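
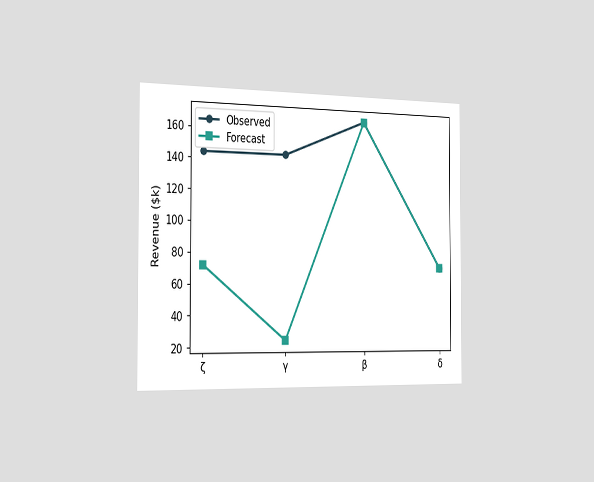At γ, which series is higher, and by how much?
Observed, by $120k

The chart is viewed slightly from the left. At γ, Observed sits above the other line by $120k.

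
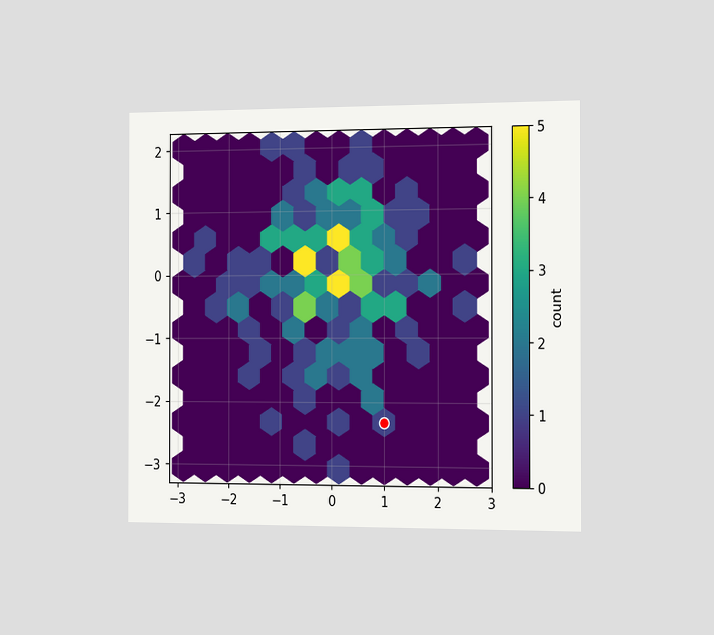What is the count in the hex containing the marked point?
The chart is viewed slightly from the right. The marked hex reads 1 on the colorbar.

1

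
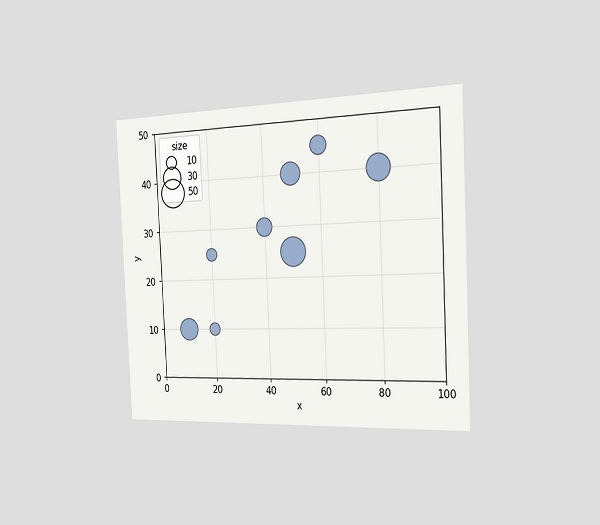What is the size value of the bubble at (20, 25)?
The chart is tilted about 3° counter-clockwise and viewed slightly from the right. Matching the bubble at (20, 25) against the size legend gives 10.

10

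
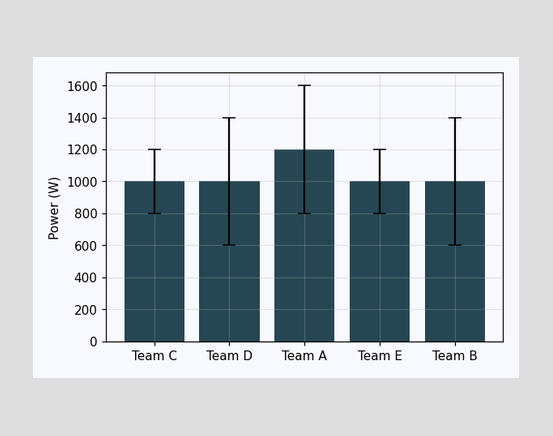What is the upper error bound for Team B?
1400W

The Team B bar's upper whisker reaches 1400W.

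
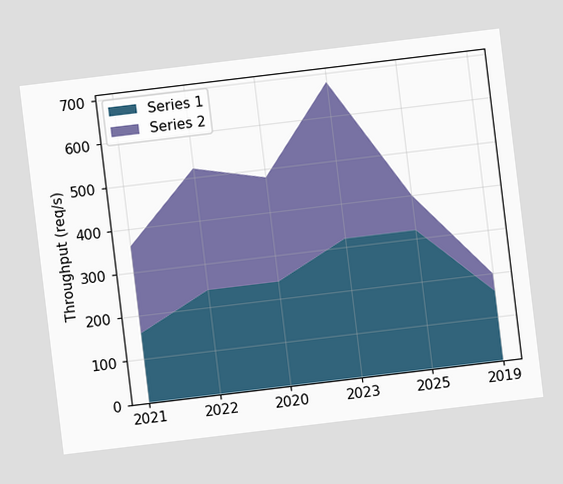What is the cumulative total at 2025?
The chart is tilted about 7° counter-clockwise. The stacked total at 2025 reaches 400req/s.

400req/s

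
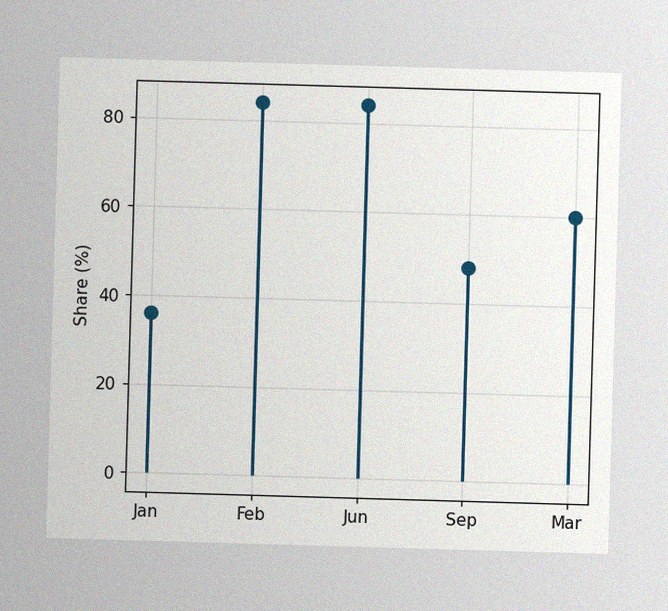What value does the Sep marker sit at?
48%

The image has some photo noise and uneven lighting. The Sep marker sits at 48%.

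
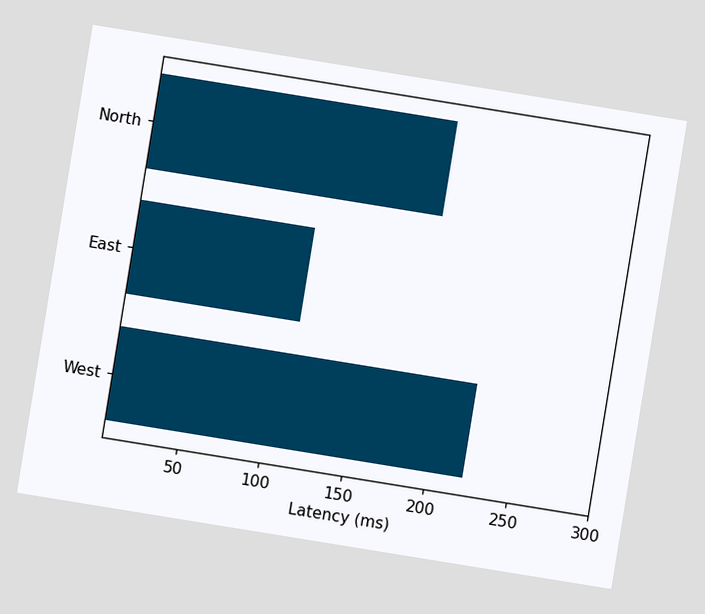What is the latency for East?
111ms

The chart is tilted about 9° clockwise. Reading along the chart's x-axis, the East bar reaches 111ms.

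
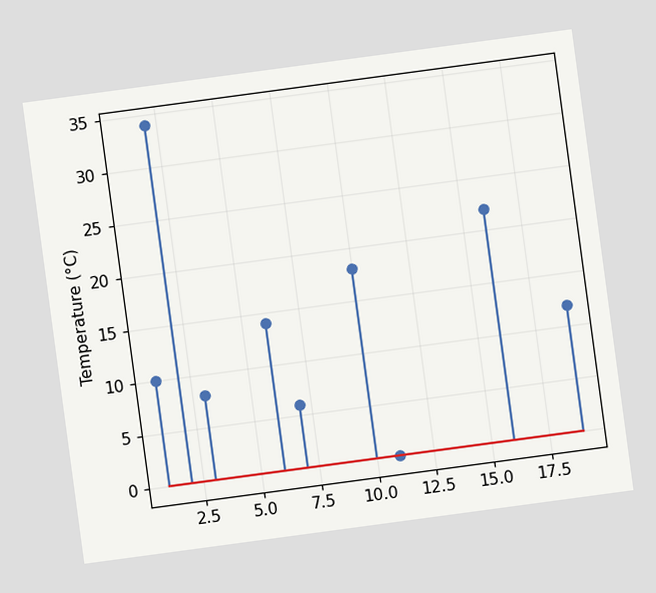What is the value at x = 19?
12°C

The chart is tilted about 8° counter-clockwise. The stem at x=19 reaches 12°C.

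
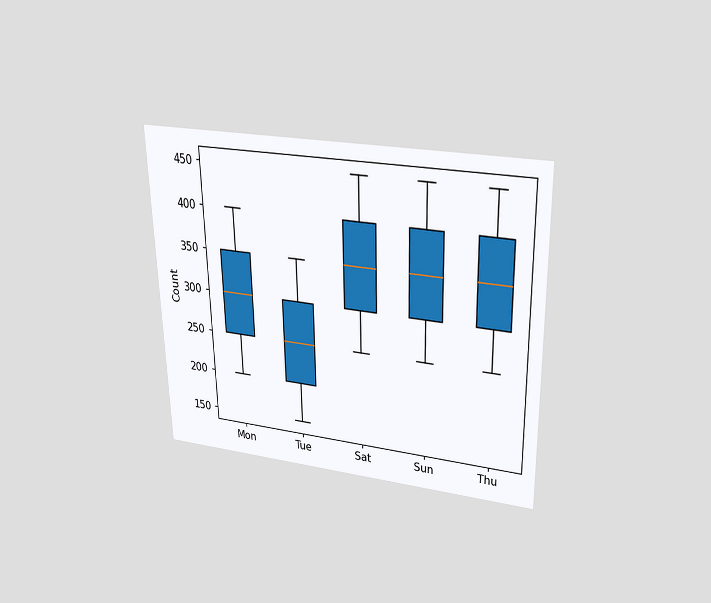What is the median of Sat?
350

The chart is viewed slightly from above. The median line in the Sat box sits at 350.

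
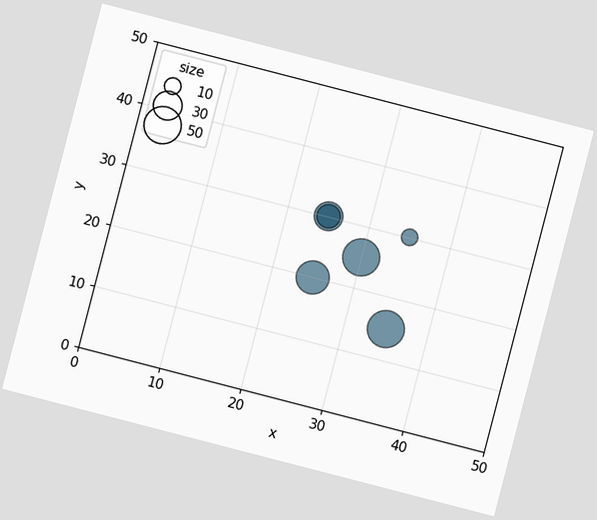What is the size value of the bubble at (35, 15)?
The chart is tilted about 15° clockwise. Matching the bubble at (35, 15) against the size legend gives 50.

50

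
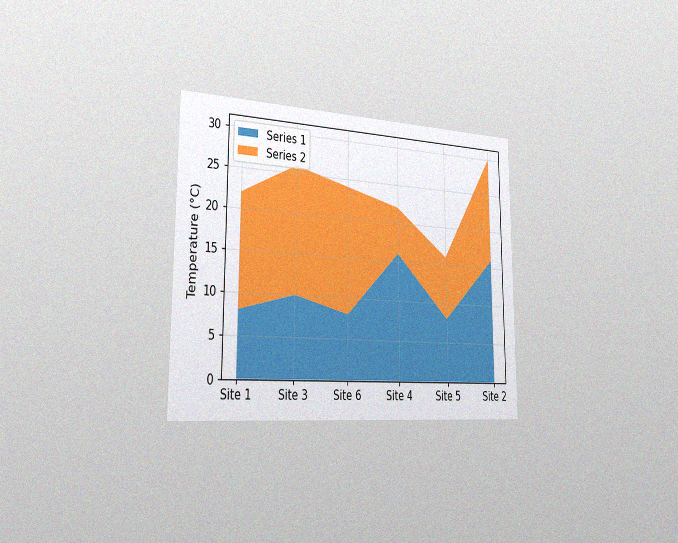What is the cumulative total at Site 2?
30°C

The chart is viewed slightly from the left, with some photo noise. The stacked total at Site 2 reaches 30°C.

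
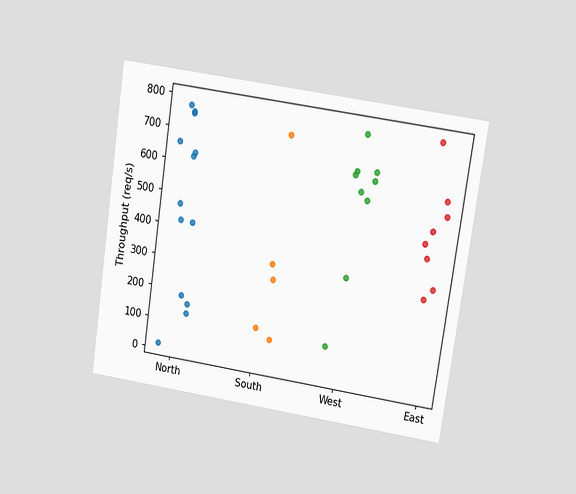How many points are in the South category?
5

The chart is tilted about 8° clockwise and viewed at a slight angle. Counting the markers in the South column gives 5.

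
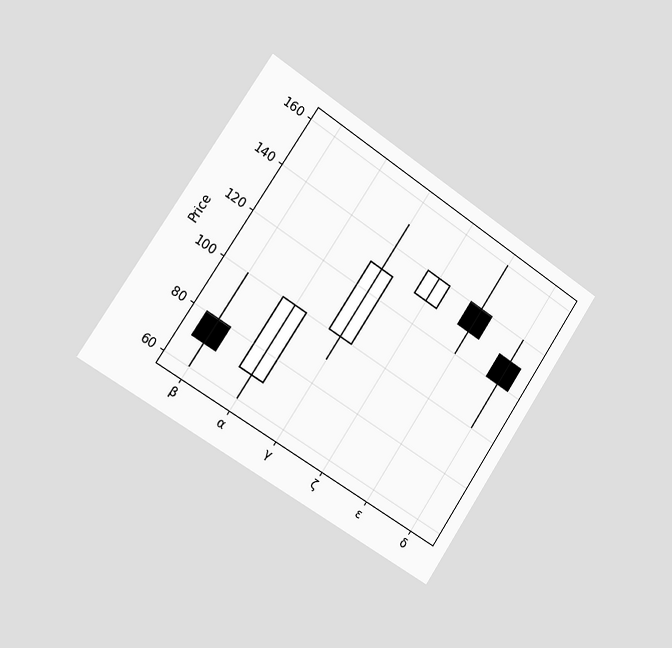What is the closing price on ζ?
140

The chart is tilted about 33° clockwise and viewed slightly from the left. The ζ candle closes at 140.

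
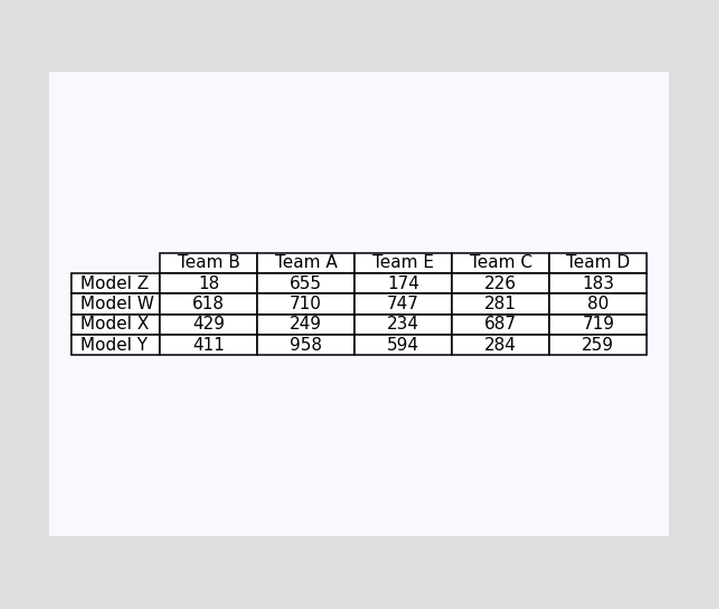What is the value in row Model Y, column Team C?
284

The (Model Y, Team C) cell reads 284.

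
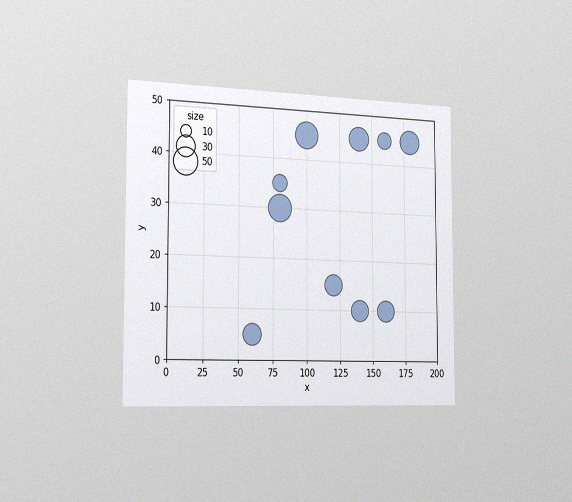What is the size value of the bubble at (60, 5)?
The chart is viewed slightly from the left, with some photo noise. Matching the bubble at (60, 5) against the size legend gives 30.

30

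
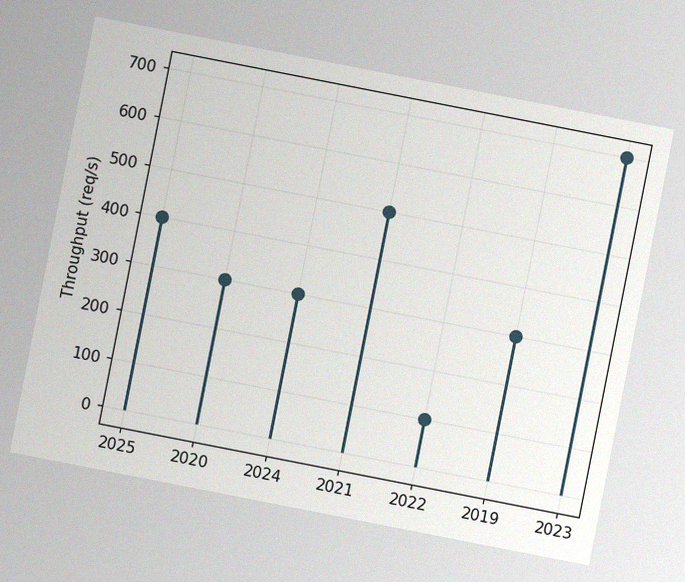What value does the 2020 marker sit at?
300req/s

The chart is tilted about 11° clockwise, with some photo noise. The 2020 marker sits at 300req/s.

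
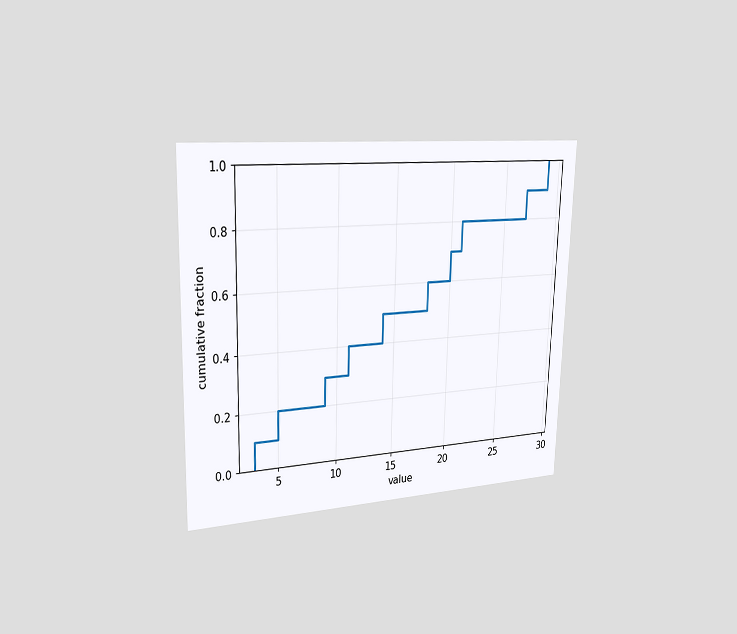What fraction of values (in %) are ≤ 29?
100%

The chart is viewed slightly from the left. At x=29 the ECDF step is at 100%.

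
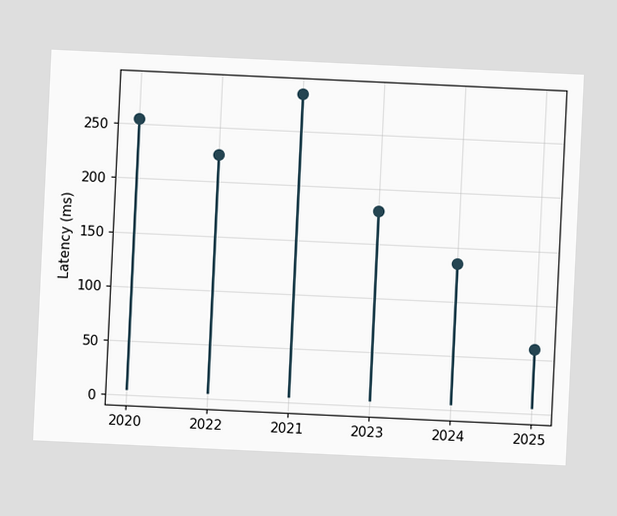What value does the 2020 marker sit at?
255ms

The chart is tilted about 3° clockwise. The 2020 marker sits at 255ms.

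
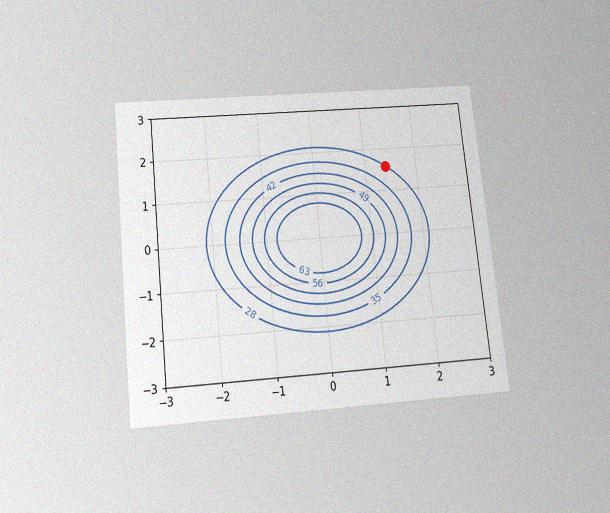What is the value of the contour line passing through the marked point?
28

The chart is tilted about 6° counter-clockwise and viewed slightly from below, with some photo noise. The marked point sits on the contour labelled 28.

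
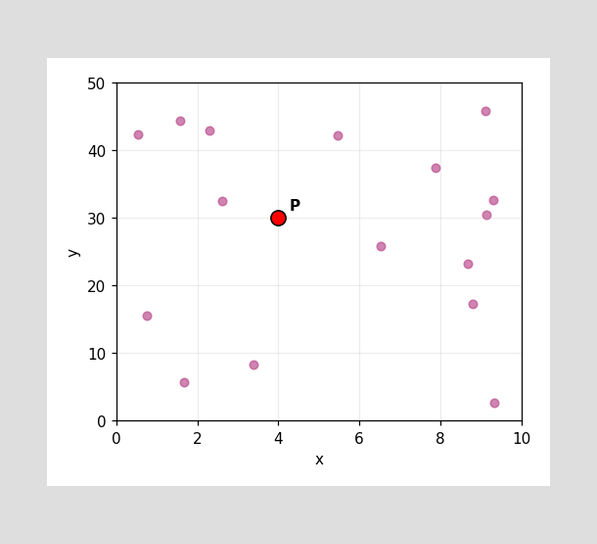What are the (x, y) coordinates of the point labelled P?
(4, 30)

Following the gridlines from P to each axis, P sits at (4, 30).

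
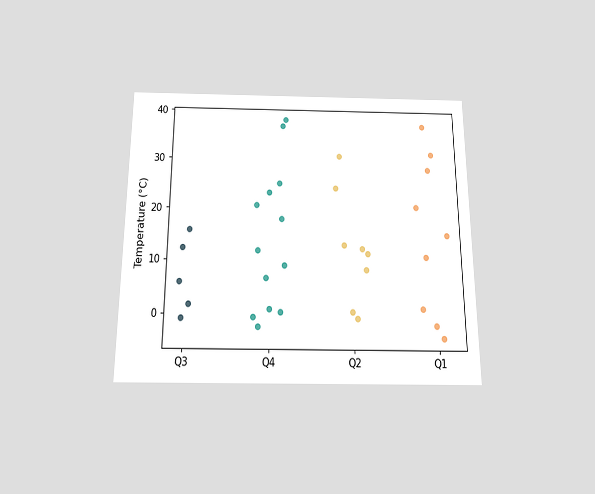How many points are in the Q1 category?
9

The chart is viewed slightly from below. Counting the markers in the Q1 column gives 9.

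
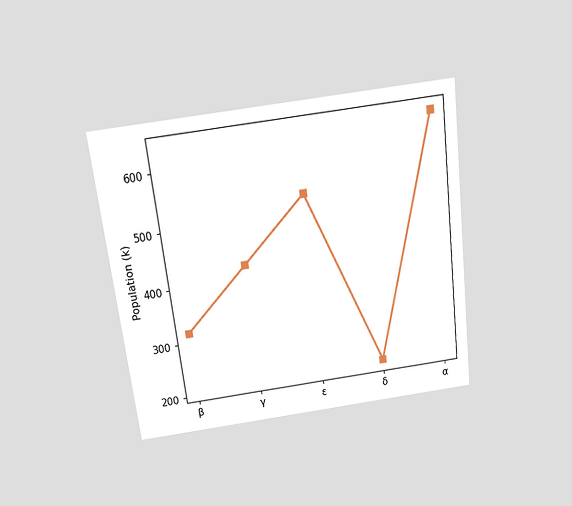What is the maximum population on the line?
636k

The chart is tilted about 7° counter-clockwise and viewed slightly from above. The highest point is at α, and reading across to the y-axis gives 636k.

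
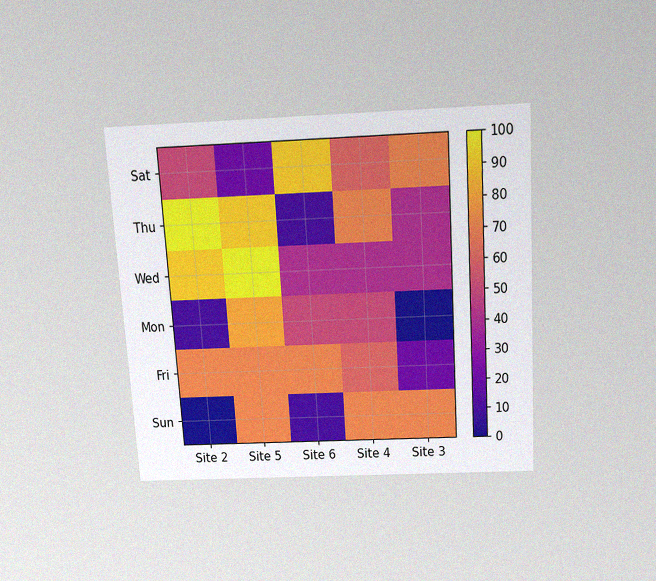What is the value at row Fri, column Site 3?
20

The chart is tilted about 4° counter-clockwise and viewed slightly from above, with some photo noise. Matching cell (Fri, Site 3) against the colorbar gives 20.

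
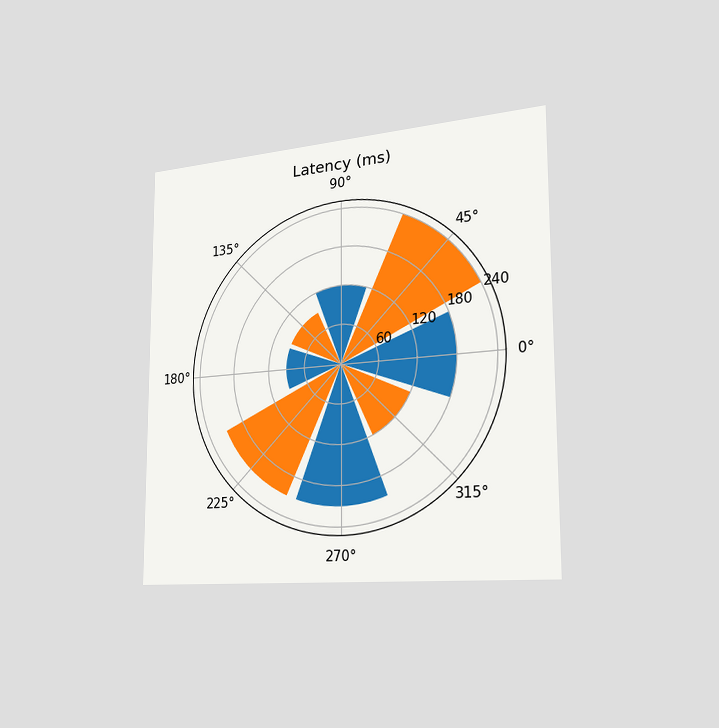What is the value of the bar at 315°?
The chart is viewed slightly from the right. The bar at 315° reaches 120ms on the radial axis.

120ms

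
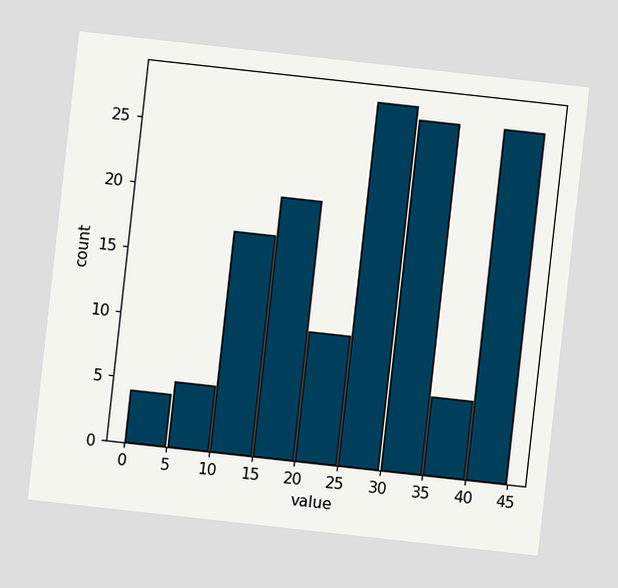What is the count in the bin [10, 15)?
17

The chart is tilted about 6° clockwise. The [10, 15) bin has height 17.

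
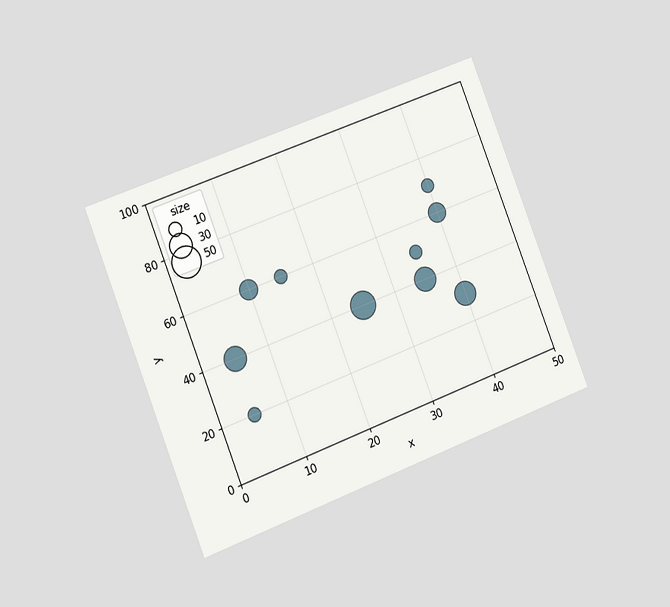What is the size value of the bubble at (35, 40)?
30

The chart is tilted about 21° counter-clockwise and viewed slightly from the left. Matching the bubble at (35, 40) against the size legend gives 30.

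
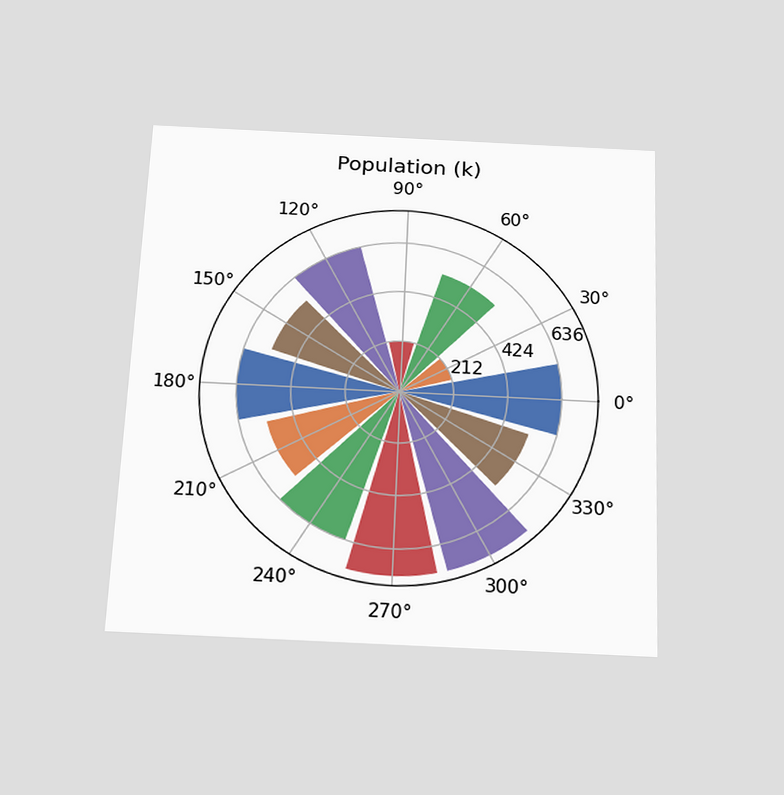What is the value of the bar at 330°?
530k

The chart is tilted about 2° clockwise and viewed slightly from below. The bar at 330° reaches 530k on the radial axis.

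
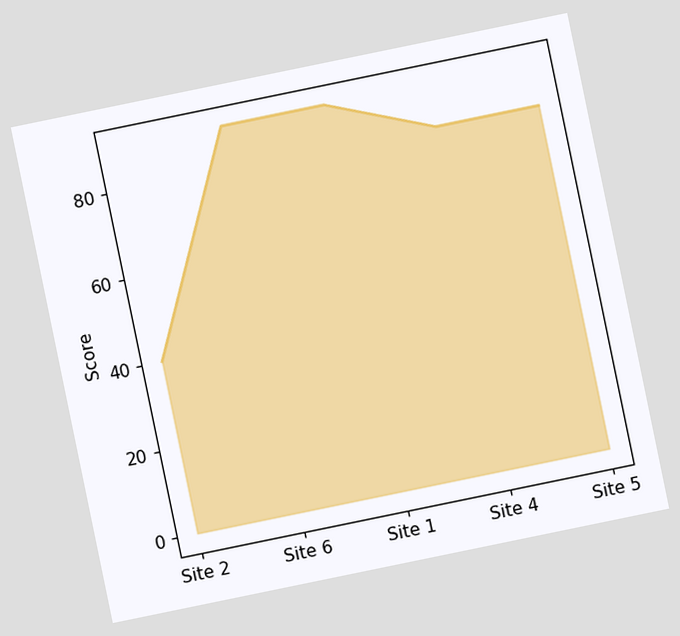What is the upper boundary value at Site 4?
80

The chart is tilted about 12° counter-clockwise. At Site 4 the upper boundary is at 80.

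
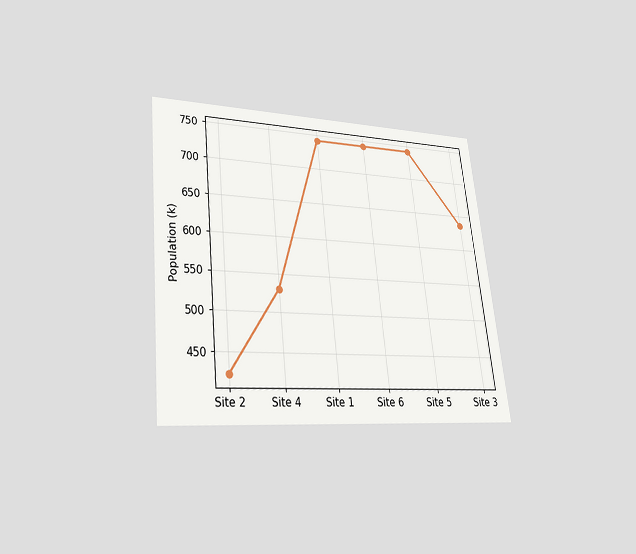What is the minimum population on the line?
424k

The chart is tilted about 6° counter-clockwise and viewed slightly from below. The lowest point is at Site 2, and reading across to the y-axis gives 424k.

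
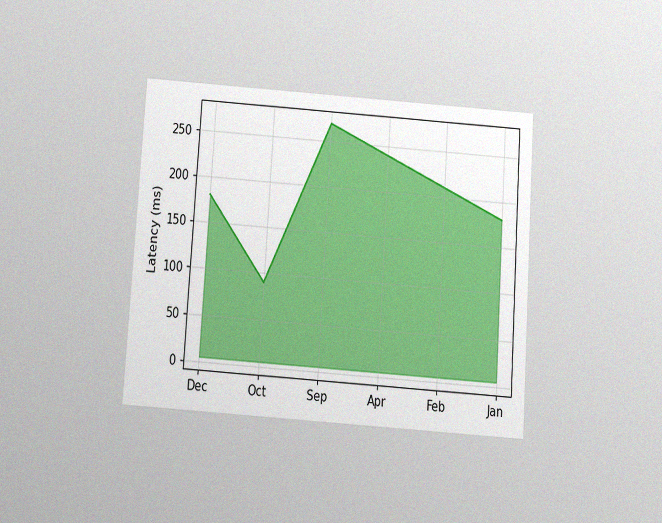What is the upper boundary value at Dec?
180ms

The chart is tilted about 4° clockwise and viewed slightly from below, with some photo noise. At Dec the upper boundary is at 180ms.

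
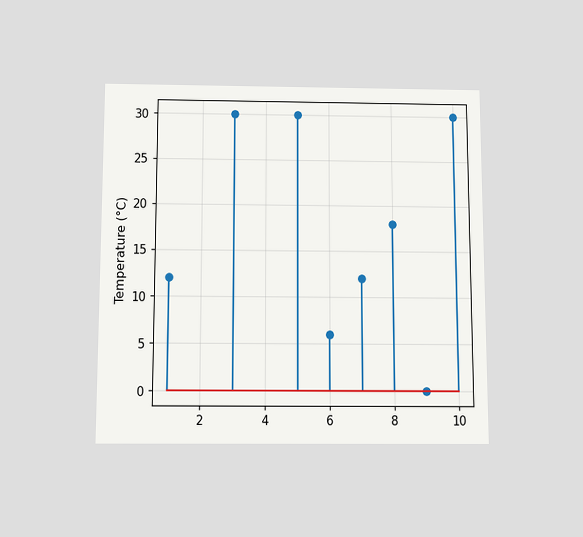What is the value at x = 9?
The chart is viewed slightly from below. The stem at x=9 reaches 0°C.

0°C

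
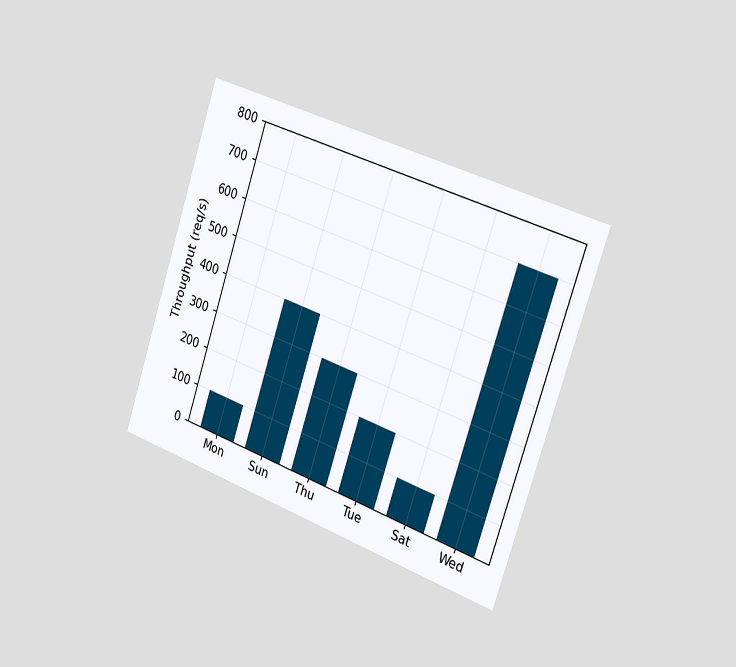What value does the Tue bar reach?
The chart is tilted about 18° clockwise and viewed slightly from the right. Reading along the chart's y-axis, the Tue bar reaches 200req/s.

200req/s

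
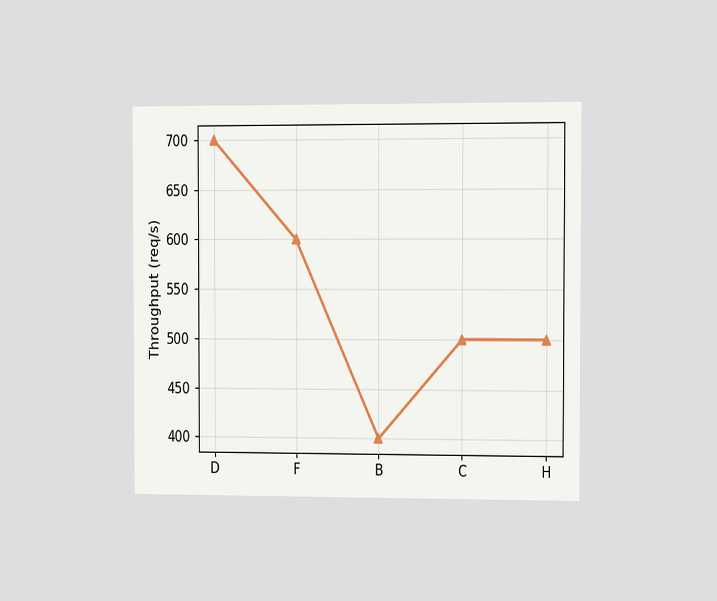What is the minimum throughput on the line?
The chart is viewed slightly from the right. The lowest point is at B, and reading across to the y-axis gives 400req/s.

400req/s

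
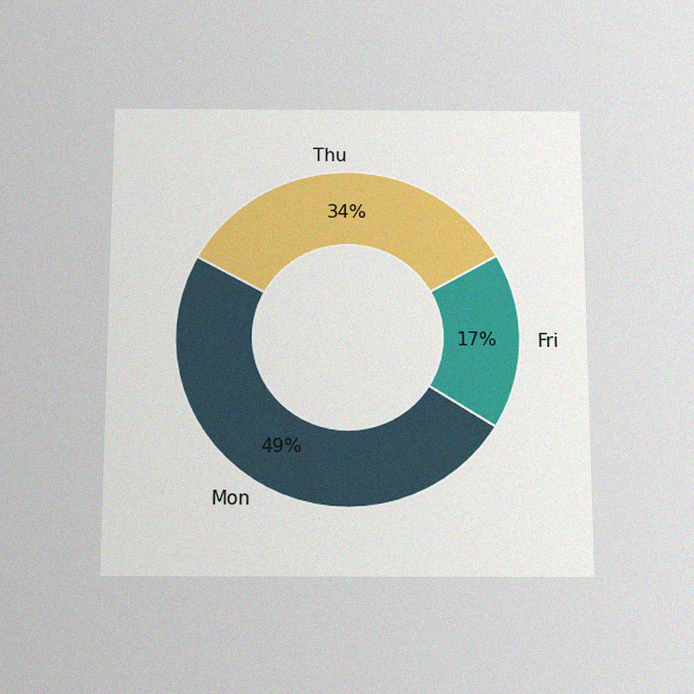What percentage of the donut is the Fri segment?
The chart is viewed slightly from below, with some photo noise. The Fri segment takes up 17% of the ring.

17%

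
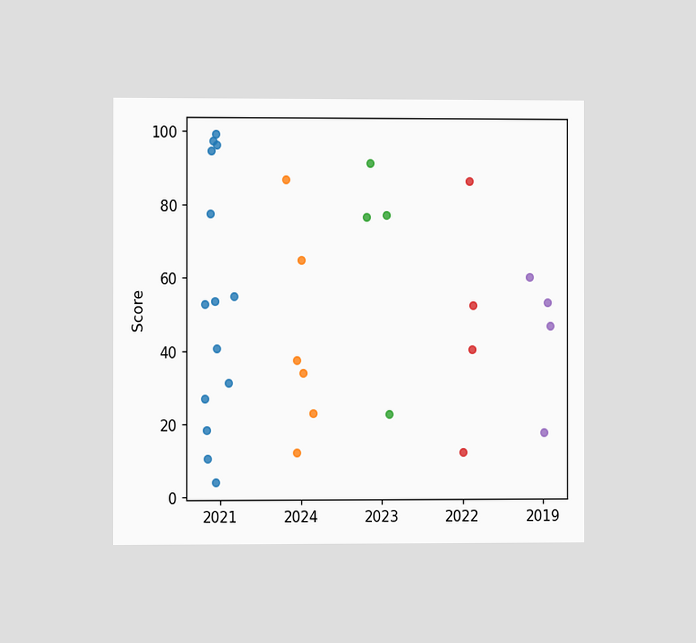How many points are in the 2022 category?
The chart is viewed at a slight angle. Counting the markers in the 2022 column gives 4.

4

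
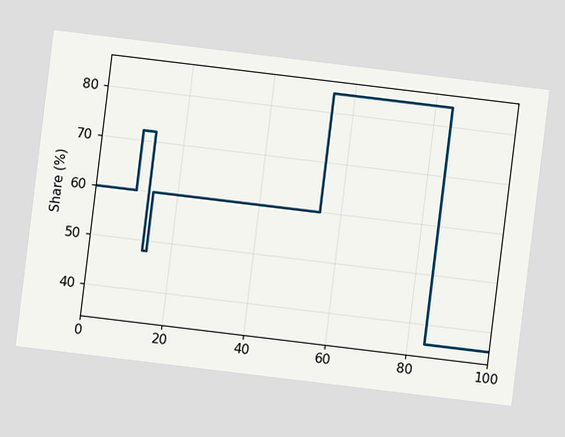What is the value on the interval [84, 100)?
36%

The chart is tilted about 7° clockwise. On [84, 100) the step sits at 36%.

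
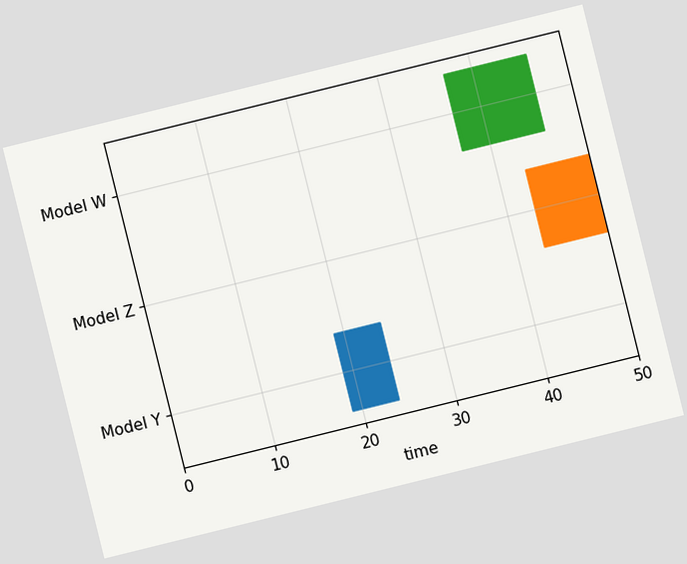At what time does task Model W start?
37

The chart is tilted about 14° counter-clockwise. The Model W bar begins at t=37.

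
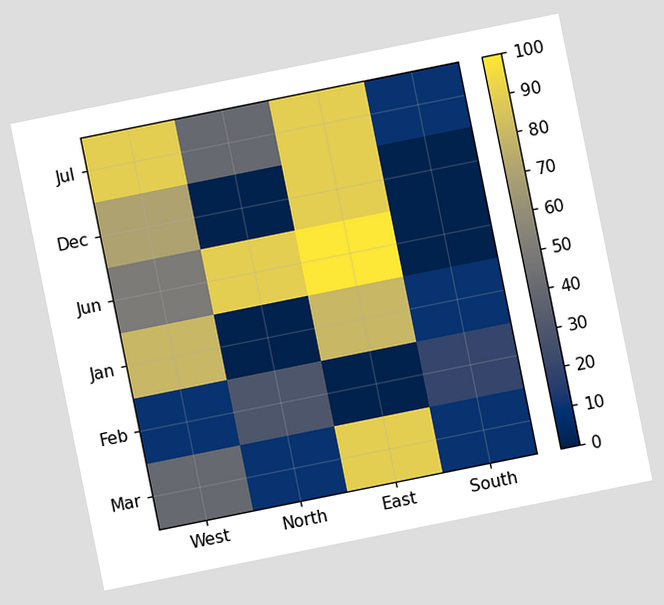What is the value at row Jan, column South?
10

The chart is tilted about 11° counter-clockwise. Matching cell (Jan, South) against the colorbar gives 10.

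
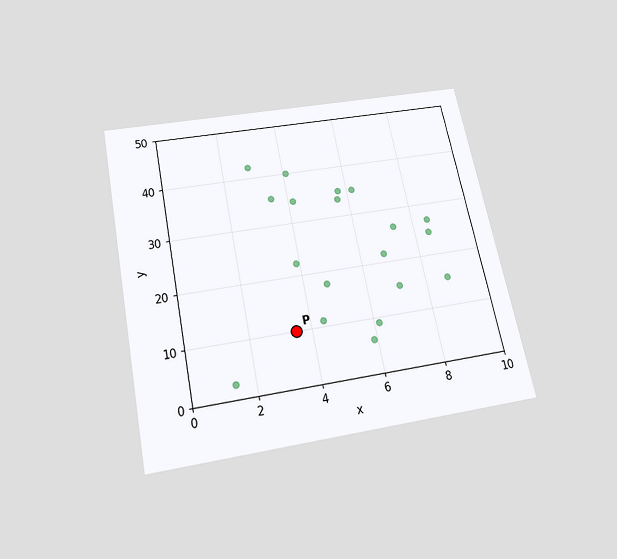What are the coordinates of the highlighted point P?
(3.5, 10)

The chart is tilted about 12° counter-clockwise and viewed slightly from below. Following the gridlines from P to each axis, P sits at (3.5, 10).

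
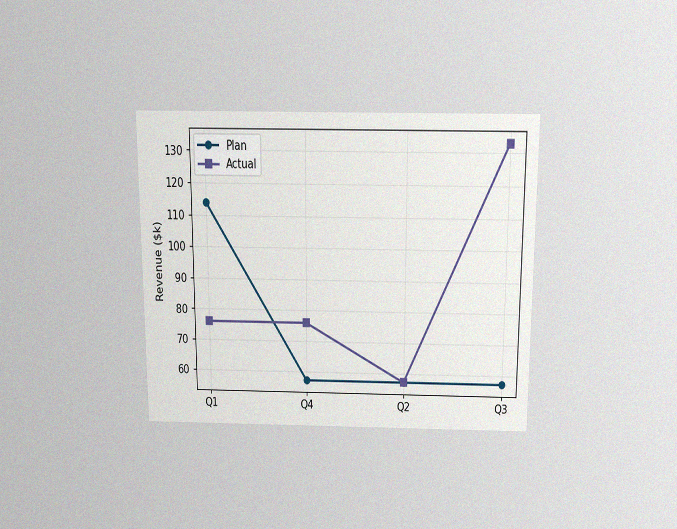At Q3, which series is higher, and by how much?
Actual, by $76k

The chart is viewed slightly from above, with some photo noise. At Q3, Actual sits above the other line by $76k.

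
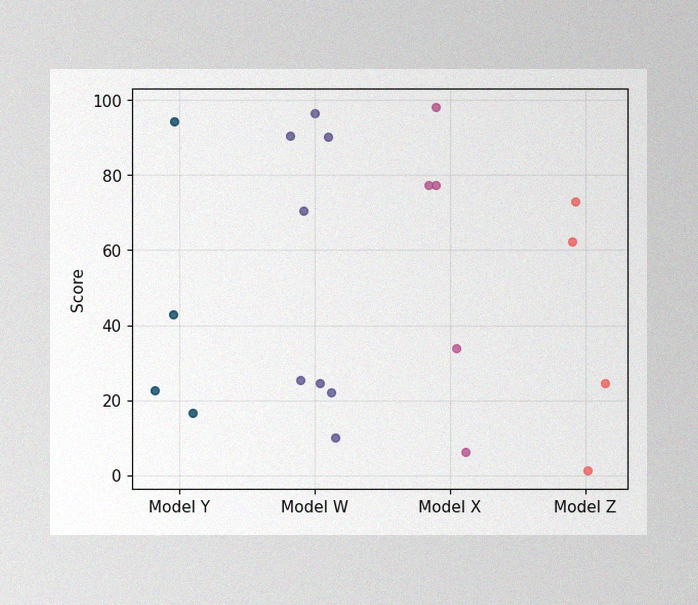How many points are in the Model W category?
8

The image has some photo noise and uneven lighting. Counting the markers in the Model W column gives 8.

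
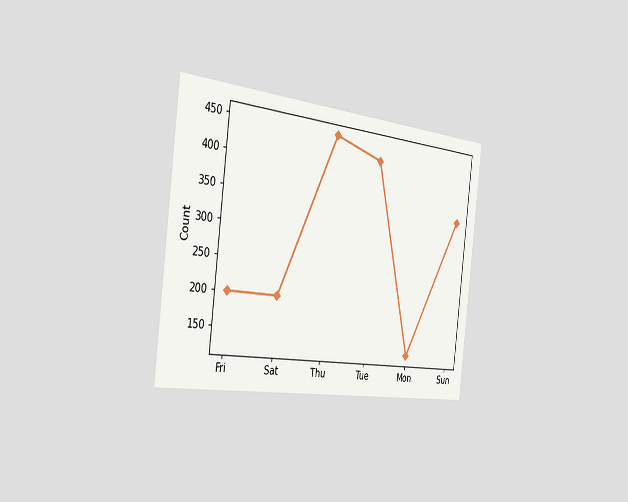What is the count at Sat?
The chart is tilted about 7° clockwise and viewed slightly from the left. At Sat, the line is at 200.

200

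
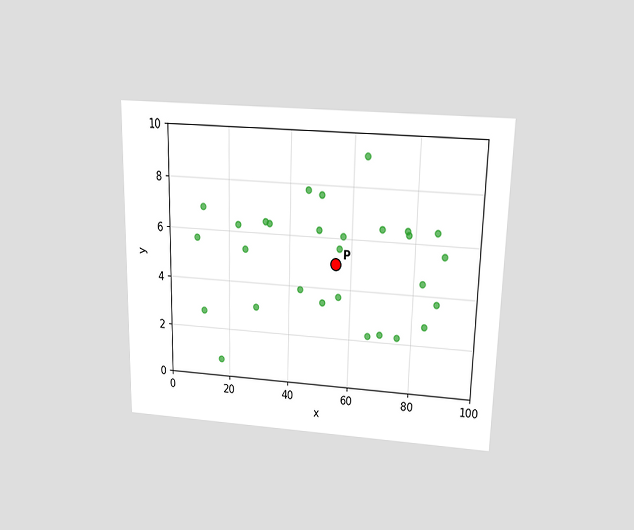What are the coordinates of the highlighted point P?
The chart is viewed slightly from above. Following the gridlines from P to each axis, P sits at (55, 5).

(55, 5)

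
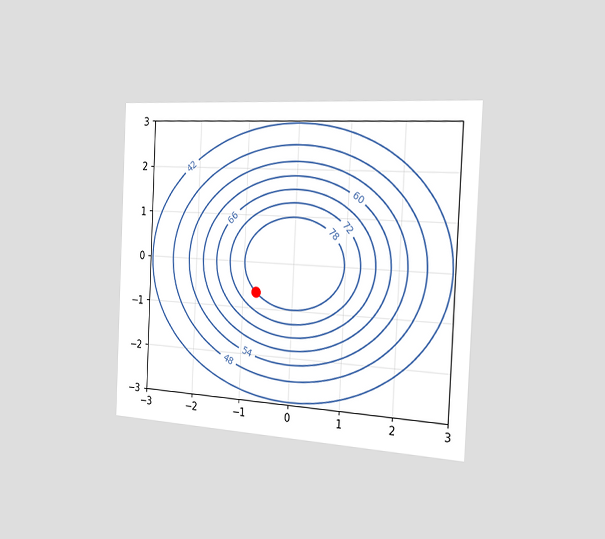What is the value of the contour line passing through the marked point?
The chart is tilted about 3° clockwise and viewed slightly from the right. The marked point sits on the contour labelled 78.

78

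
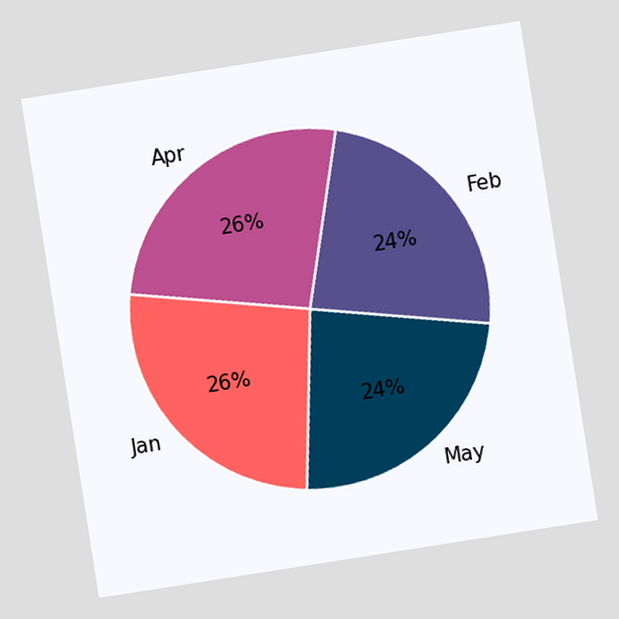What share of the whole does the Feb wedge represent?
24%

The chart is tilted about 9° counter-clockwise. The Feb slice takes up 24% of the pie.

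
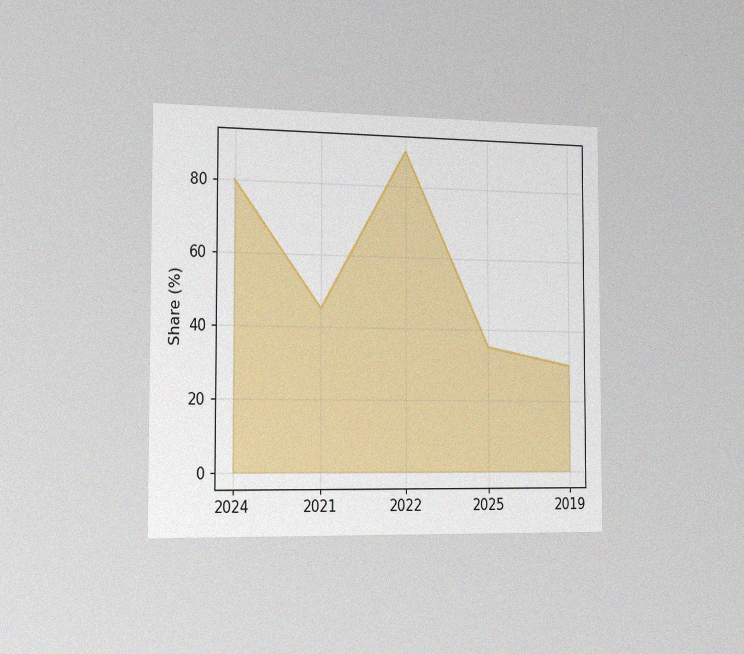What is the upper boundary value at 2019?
30%

The chart is viewed slightly from the left, with some photo noise. At 2019 the upper boundary is at 30%.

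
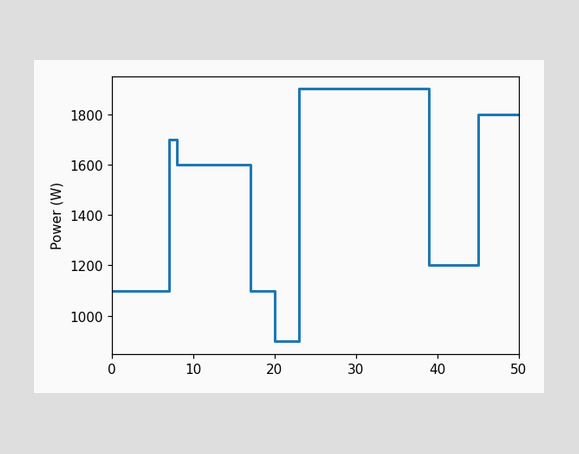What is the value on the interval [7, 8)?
On [7, 8) the step sits at 1700W.

1700W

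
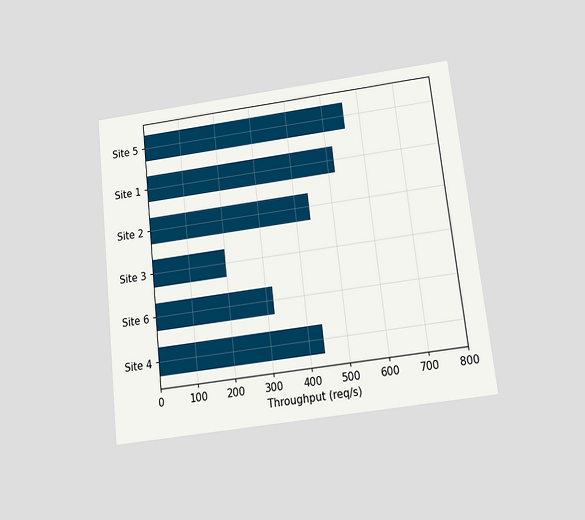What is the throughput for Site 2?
The chart is tilted about 6° counter-clockwise and viewed slightly from below. Reading along the chart's x-axis, the Site 2 bar reaches 440req/s.

440req/s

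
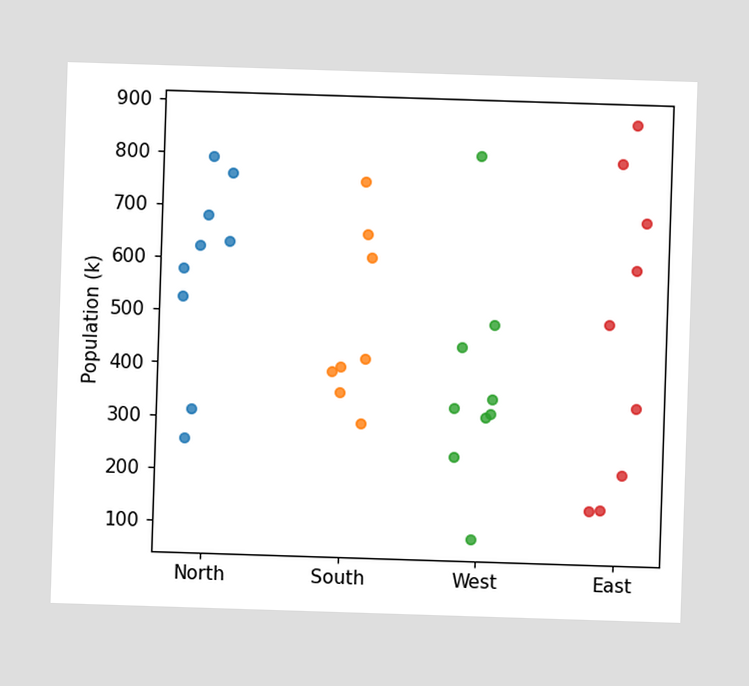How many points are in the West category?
Counting the markers in the West column gives 9.

9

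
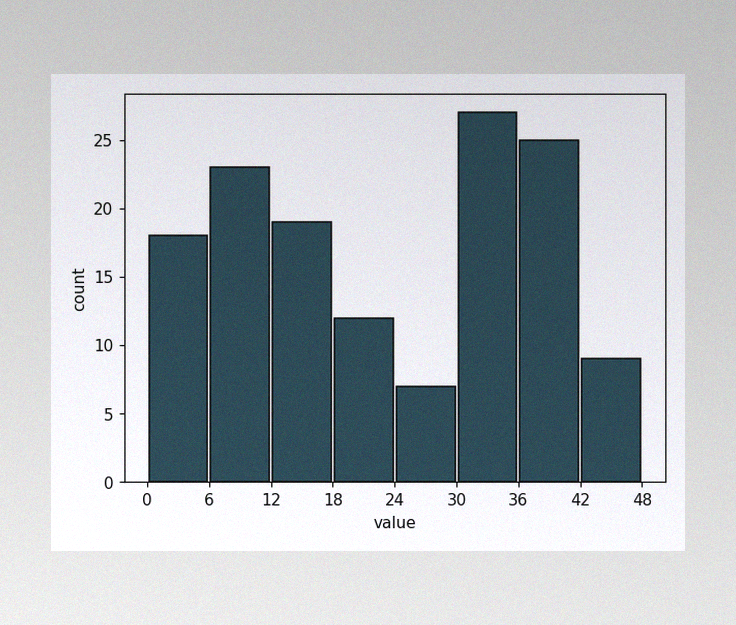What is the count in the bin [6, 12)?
The image has some photo noise and uneven lighting. The [6, 12) bin has height 23.

23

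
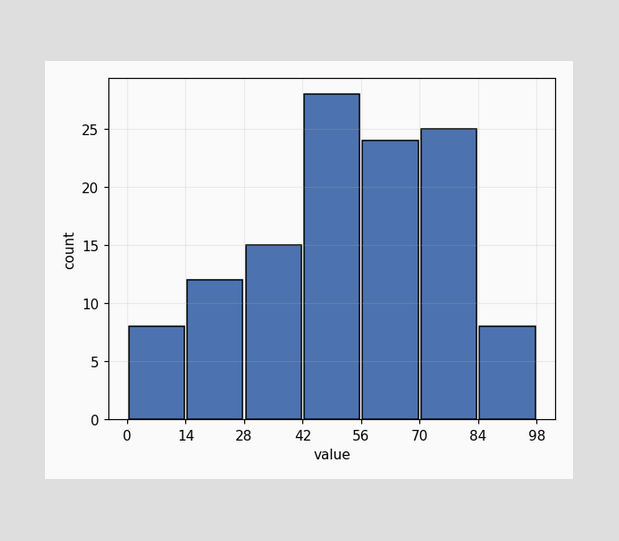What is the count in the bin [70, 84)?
The [70, 84) bin has height 25.

25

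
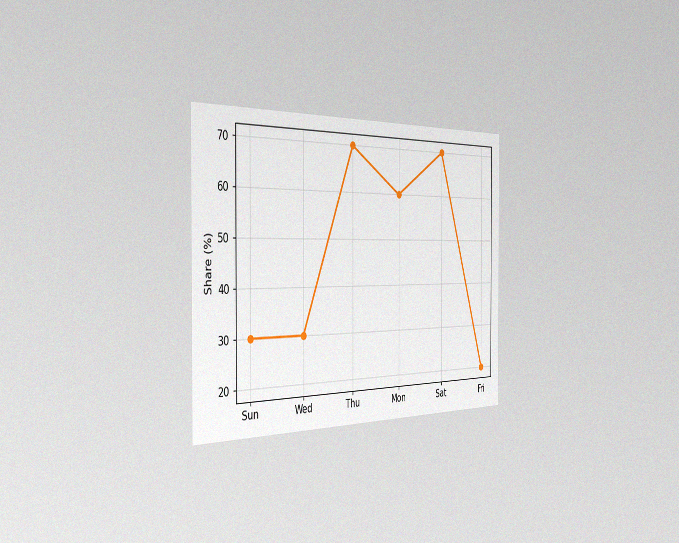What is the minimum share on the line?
The chart is viewed slightly from the left, with some photo noise. The lowest point is at Fri, and reading across to the y-axis gives 20%.

20%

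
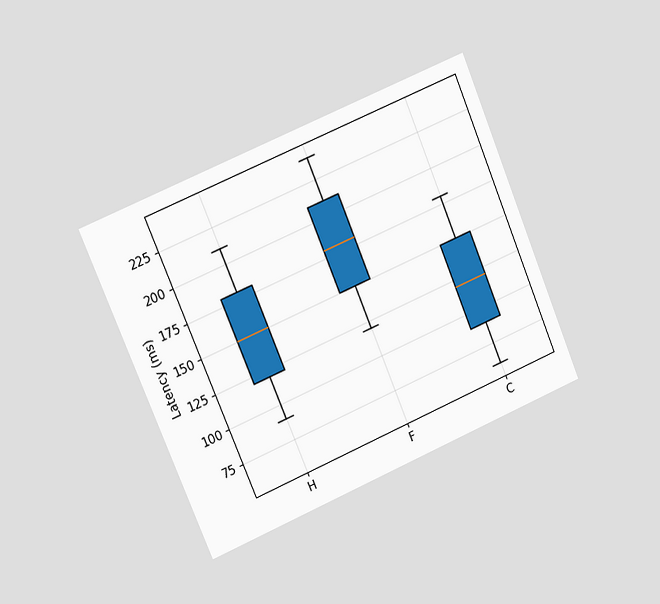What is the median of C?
The chart is tilted about 23° counter-clockwise and viewed slightly from the left. The median line in the C box sits at 120ms.

120ms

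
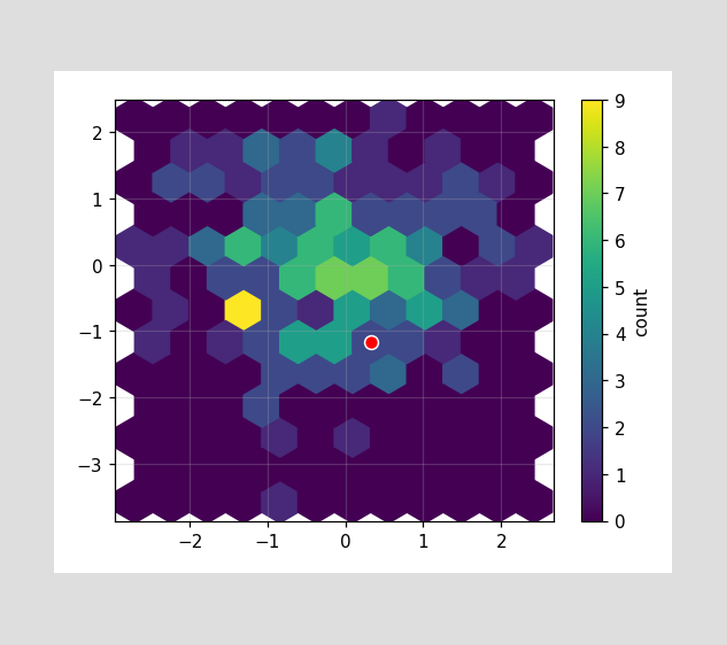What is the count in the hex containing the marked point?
2

The marked hex reads 2 on the colorbar.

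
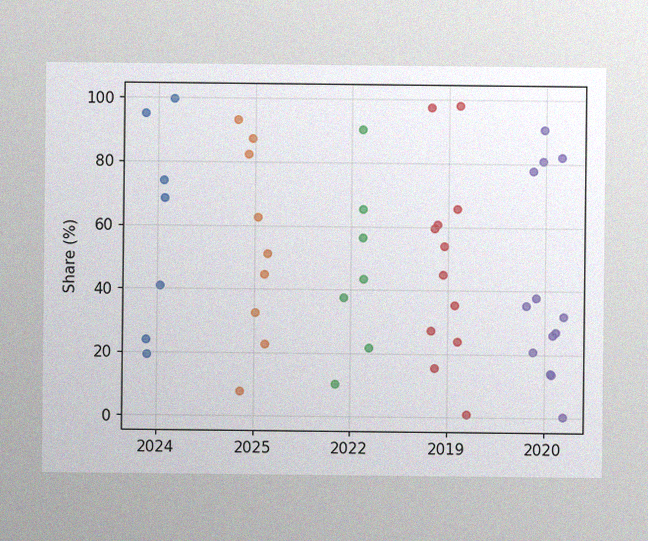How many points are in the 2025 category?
The image has some photo noise and uneven lighting. Counting the markers in the 2025 column gives 9.

9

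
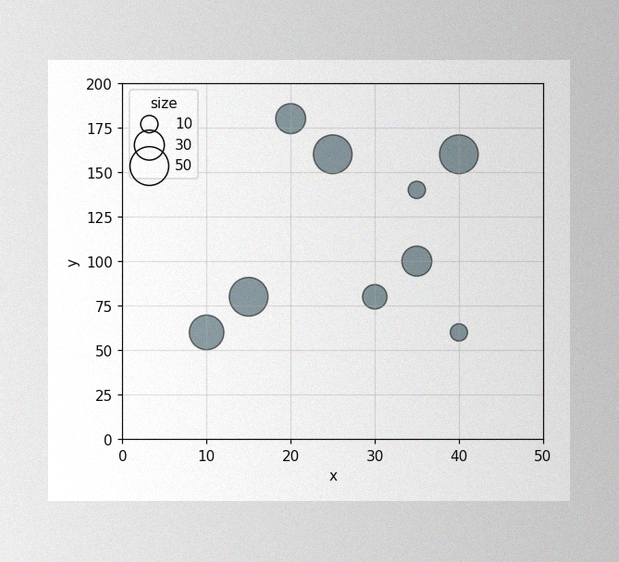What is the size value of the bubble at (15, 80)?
The image has some photo noise and uneven lighting. Matching the bubble at (15, 80) against the size legend gives 50.

50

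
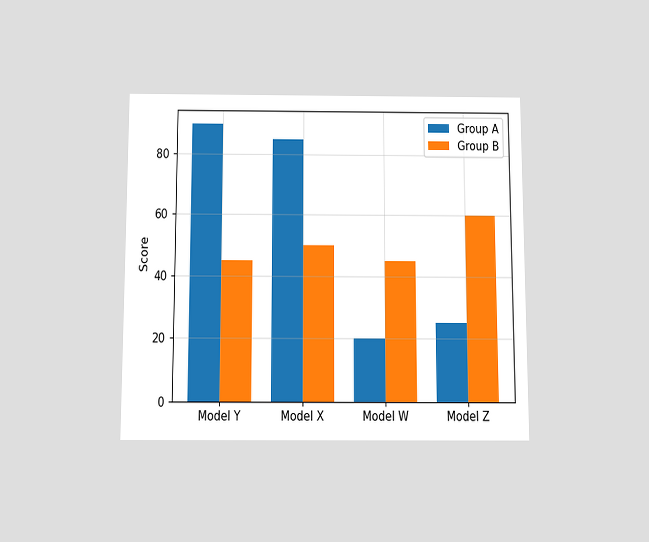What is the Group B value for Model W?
The chart is viewed slightly from below. The Group B bar at Model W reaches 45 on the y-axis.

45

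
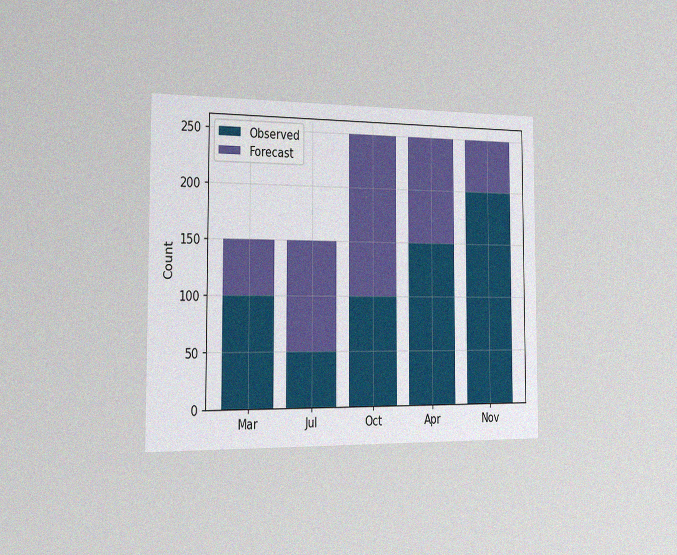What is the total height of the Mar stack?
The chart is viewed slightly from the left, with some photo noise. The Mar stack's top reaches 150 on the y-axis.

150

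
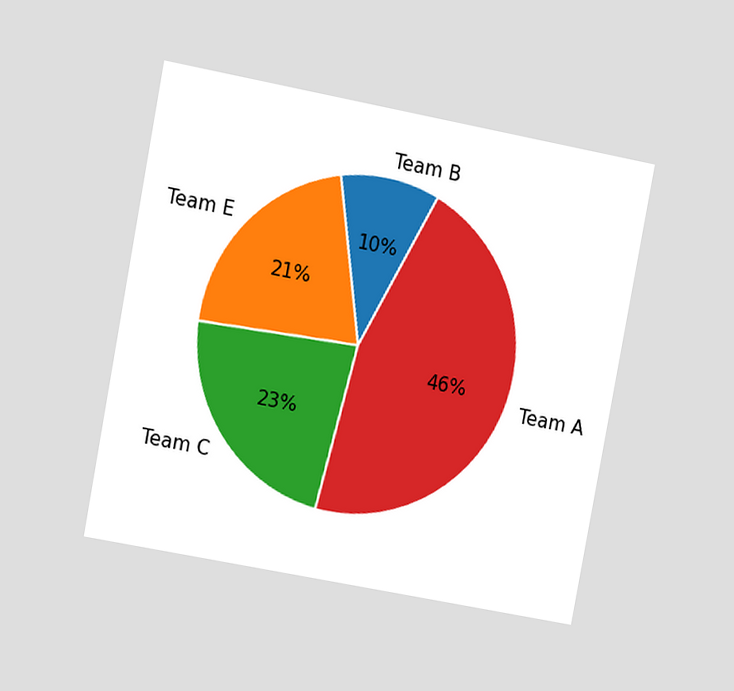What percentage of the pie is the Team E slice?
21%

The chart is tilted about 11° clockwise and viewed at a slight angle. The Team E slice takes up 21% of the pie.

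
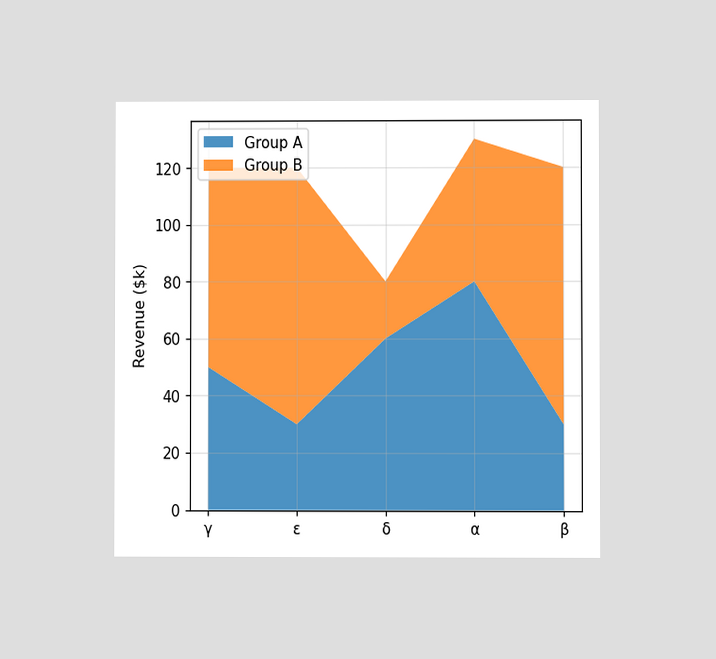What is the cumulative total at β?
$120k

The chart is viewed at a slight angle. The stacked total at β reaches $120k.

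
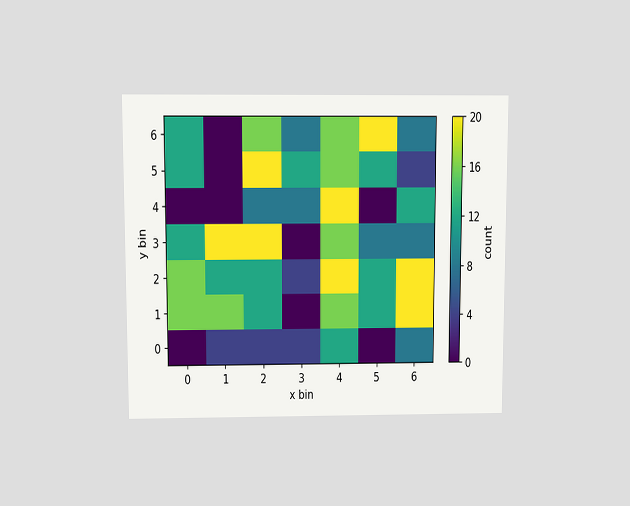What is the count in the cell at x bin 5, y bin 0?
0

The chart is viewed slightly from above. Matching the cell (5, 0) against the colorbar gives 0.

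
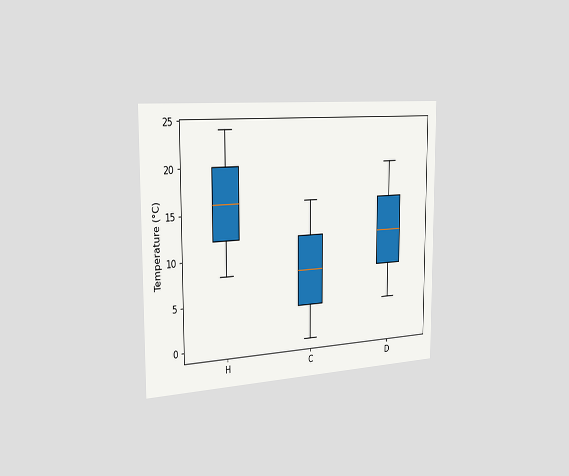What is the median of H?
The chart is viewed slightly from the left. The median line in the H box sits at 16°C.

16°C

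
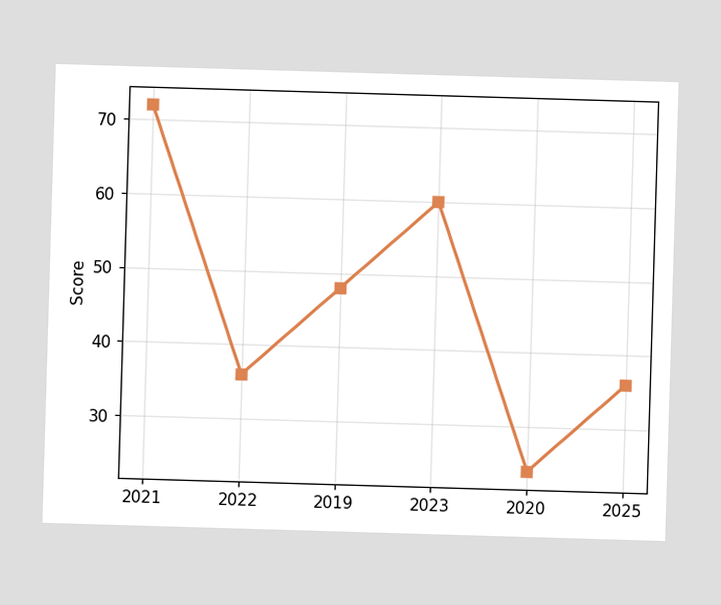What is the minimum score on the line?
24

The lowest point is at 2020, and reading across to the y-axis gives 24.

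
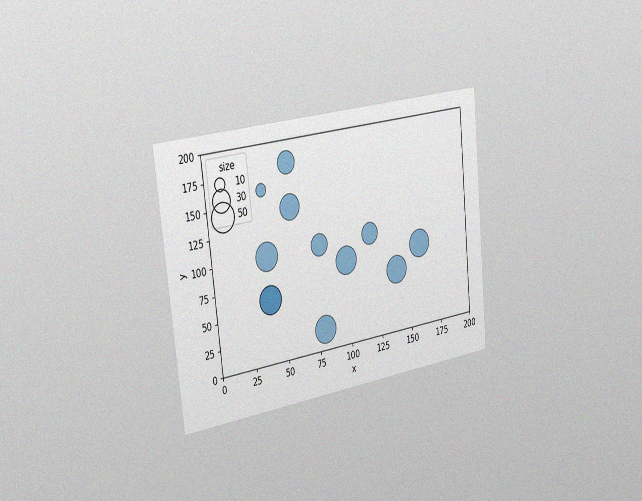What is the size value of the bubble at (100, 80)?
The chart is tilted about 6° counter-clockwise and viewed slightly from the left, with some photo noise. Matching the bubble at (100, 80) against the size legend gives 50.

50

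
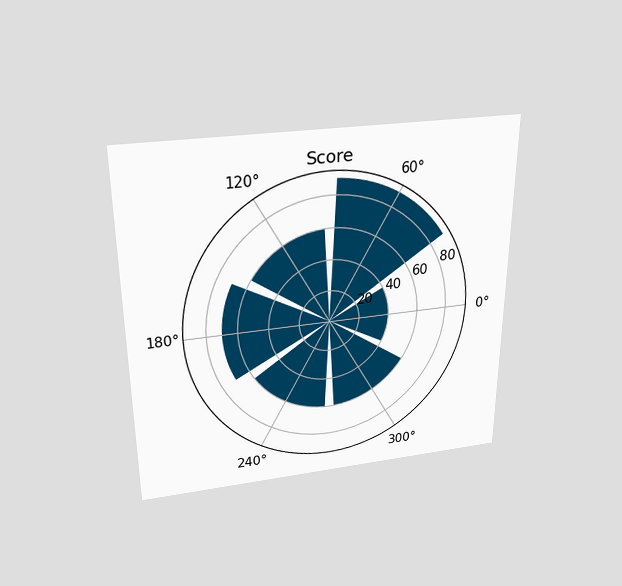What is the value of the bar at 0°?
40

The chart is viewed slightly from above. The bar at 0° reaches 40 on the radial axis.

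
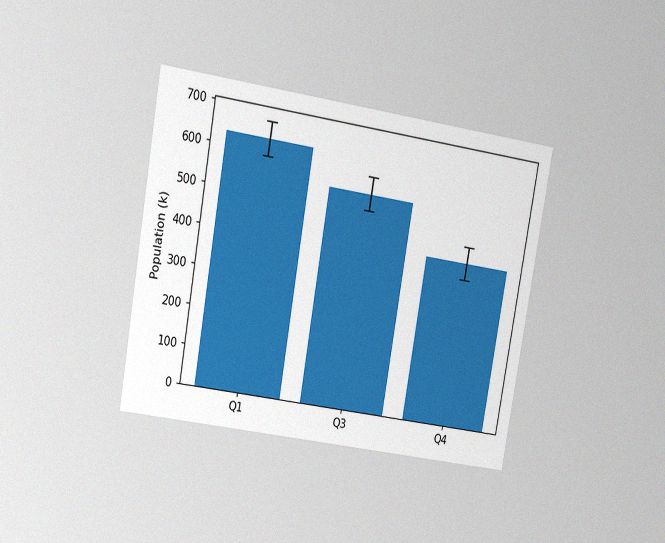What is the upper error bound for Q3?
The chart is tilted about 10° clockwise and viewed at a slight angle, with some photo noise. The Q3 bar's upper whisker reaches 588k.

588k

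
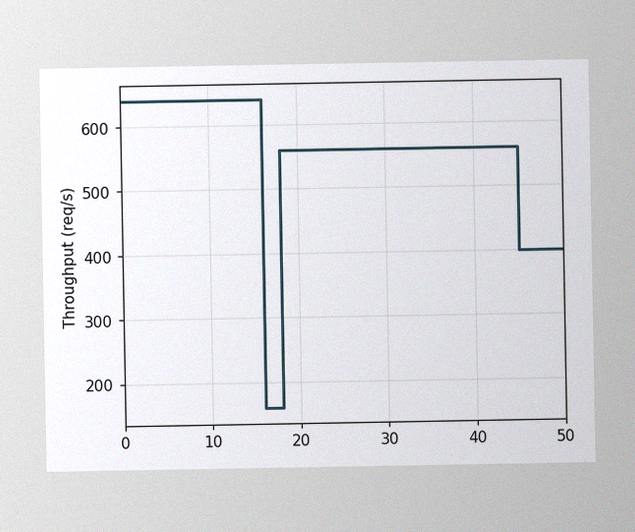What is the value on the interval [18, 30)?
560req/s

The image has some photo noise and uneven lighting. On [18, 30) the step sits at 560req/s.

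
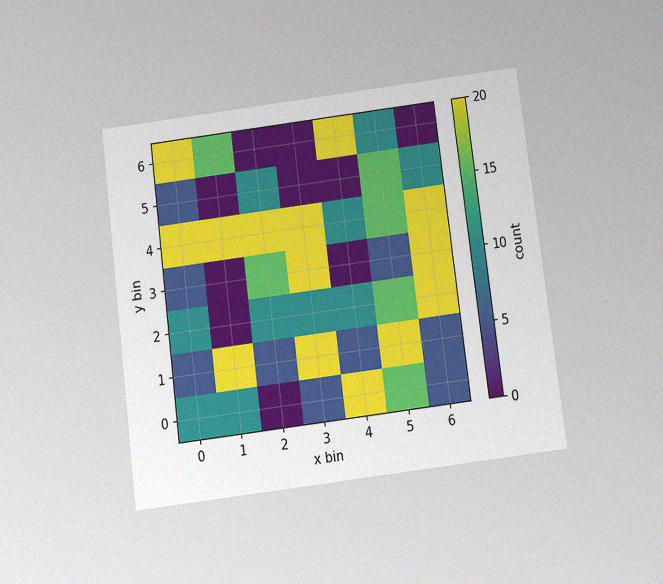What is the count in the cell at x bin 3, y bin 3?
The chart is tilted about 7° counter-clockwise and viewed slightly from below, with some photo noise. Matching the cell (3, 3) against the colorbar gives 20.

20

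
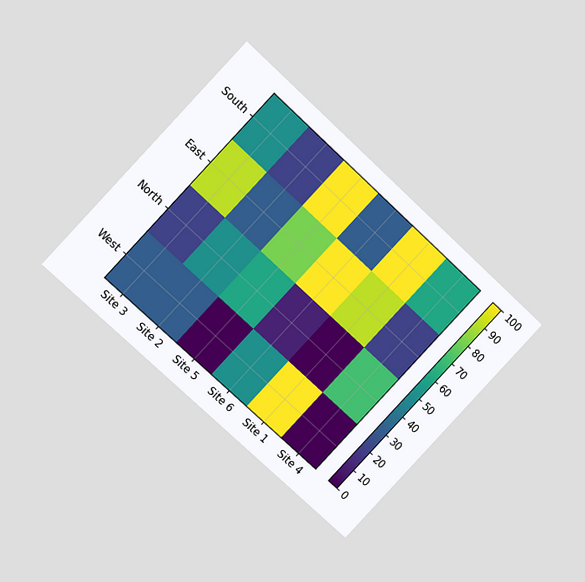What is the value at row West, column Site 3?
30

The chart is tilted about 43° clockwise and viewed at a slight angle. Matching cell (West, Site 3) against the colorbar gives 30.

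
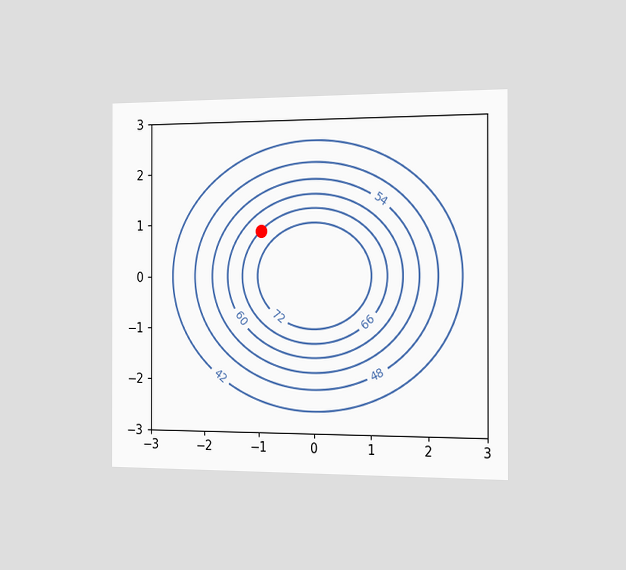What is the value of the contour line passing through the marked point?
66

The chart is viewed slightly from the right. The marked point sits on the contour labelled 66.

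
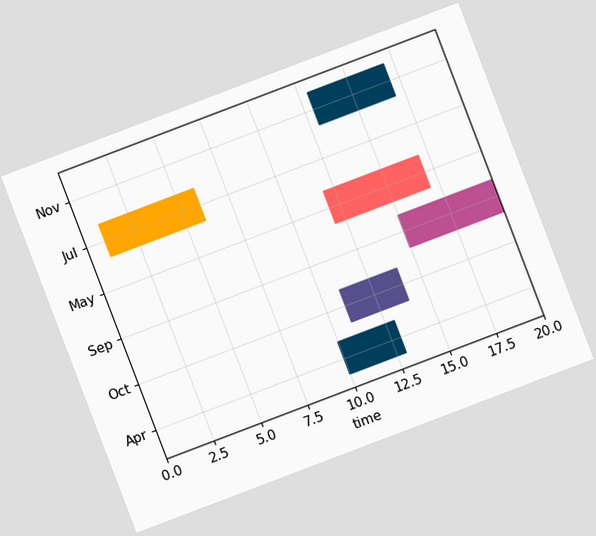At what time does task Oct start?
The chart is tilted about 21° counter-clockwise. The Oct bar begins at t=11.

11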